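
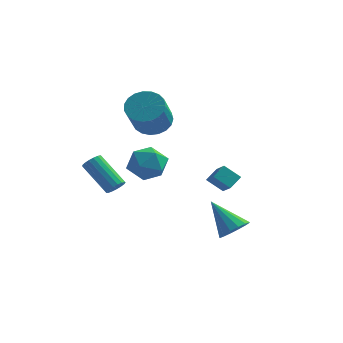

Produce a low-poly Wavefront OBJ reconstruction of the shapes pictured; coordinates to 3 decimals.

v 1.711 1.238 -1.163
v 0.854 1.184 -0.475
v 2.057 1.926 -0.678
v 1.201 1.872 0.01
v 2.299 0.468 -0.49
v 1.443 0.414 0.198
v 2.646 1.156 -0.005
v 1.789 1.102 0.683
v -2.475 2.926 2.526
v -1.949 2.266 1.883
v -1.88 0.775 3.472
v -2.405 1.434 4.114
v -1.621 2.487 2.077
v -1.551 0.996 3.665
v -1.44 2.784 2.348
v -1.37 1.293 3.936
v -1.438 3.106 2.649
v -1.368 1.614 4.238
v -1.615 3.396 2.93
v -1.545 1.904 4.518
v -1.941 3.605 3.14
v -1.871 2.113 4.728
v -2.359 3.696 3.244
v -2.29 2.205 4.833
v -2.798 3.655 3.224
v -2.728 2.163 4.813
v -3.18 3.487 3.084
v -3.11 1.995 4.672
v -3.441 3.222 2.847
v -3.371 1.731 4.435
v -3.534 2.906 2.554
v -3.465 1.415 4.142
v -3.445 2.594 2.256
v -3.375 1.102 3.845
v -3.187 2.338 2.005
v -3.118 0.847 3.594
v -2.807 2.185 1.845
v -2.737 0.693 3.433
v -2.369 2.159 1.801
v -2.299 0.668 3.39
v 2.85 -0.719 -2.756
v 3.531 -0.473 -2.222
v 1.47 -0.101 -1.284
v 3.432 -0.093 -2.473
v 3.177 0.118 -2.801
v 2.834 0.106 -3.117
v 2.496 -0.128 -3.336
v 2.252 -0.52 -3.399
v 2.169 -0.965 -3.291
v 2.268 -1.345 -3.039
v 2.522 -1.556 -2.711
v 2.865 -1.544 -2.396
v 3.203 -1.31 -2.177
v 3.447 -0.918 -2.113
v -2.501 -2.787 0.401
v -2.157 -2.896 0.829
v -3.594 -2.263 2.147
v -3.939 -2.153 1.719
v -2.103 -2.641 0.767
v -3.54 -2.008 2.084
v -2.139 -2.42 0.62
v -3.576 -1.787 1.938
v -2.259 -2.282 0.424
v -3.696 -1.649 1.741
v -2.434 -2.261 0.222
v -3.871 -1.627 1.539
v -2.625 -2.359 0.061
v -4.062 -1.726 1.379
v -2.787 -2.556 -0.021
v -4.224 -1.922 1.296
v -2.884 -2.805 -0.007
v -4.321 -2.172 1.31
v -2.893 -3.05 0.101
v -4.331 -2.417 1.418
v -2.813 -3.235 0.277
v -4.25 -2.602 1.595
v -2.661 -3.317 0.482
v -4.098 -2.684 1.8
v -2.473 -3.278 0.669
v -3.91 -2.644 1.986
v -2.291 -3.126 0.794
v -3.728 -2.492 2.111
v -2.981 1.296 0.585
v -2.006 1.782 0.195
v -2.094 -0.342 0.765
v -1.119 0.144 0.375
v -1.537 0.439 1.412
v -2.086 1.451 1.301
v -2.014 -0.011 -0.341
v -2.563 1.001 -0.452
v -1.409 0.973 -0.377
v -1.114 1.252 0.706
v -2.986 0.188 0.254
v -2.691 0.467 1.337
f 2 4 1
f 5 2 1
f 1 4 3
f 3 5 1
f 2 8 4
f 6 2 5
f 6 8 2
f 4 8 3
f 7 5 3
f 3 8 7
f 7 6 5
f 8 6 7
f 10 9 13
f 10 13 11
f 11 13 14
f 11 14 12
f 13 9 15
f 13 15 14
f 14 15 16
f 14 16 12
f 15 9 17
f 15 17 16
f 16 17 18
f 16 18 12
f 17 9 19
f 17 19 18
f 18 19 20
f 18 20 12
f 19 9 21
f 19 21 20
f 20 21 22
f 20 22 12
f 21 9 23
f 21 23 22
f 22 23 24
f 22 24 12
f 23 9 25
f 23 25 24
f 24 25 26
f 24 26 12
f 25 9 27
f 25 27 26
f 26 27 28
f 26 28 12
f 27 9 29
f 27 29 28
f 28 29 30
f 28 30 12
f 29 9 31
f 29 31 30
f 30 31 32
f 30 32 12
f 31 9 33
f 31 33 32
f 32 33 34
f 32 34 12
f 33 9 35
f 33 35 34
f 34 35 36
f 34 36 12
f 35 9 37
f 35 37 36
f 36 37 38
f 36 38 12
f 37 9 39
f 37 39 38
f 38 39 40
f 38 40 12
f 39 9 10
f 39 10 40
f 40 10 11
f 40 11 12
f 42 41 44
f 42 44 43
f 44 41 45
f 44 45 43
f 45 41 46
f 45 46 43
f 46 41 47
f 46 47 43
f 47 41 48
f 47 48 43
f 48 41 49
f 48 49 43
f 49 41 50
f 49 50 43
f 50 41 51
f 50 51 43
f 51 41 52
f 51 52 43
f 52 41 53
f 52 53 43
f 53 41 54
f 53 54 43
f 54 41 42
f 54 42 43
f 56 55 59
f 56 59 57
f 57 59 60
f 57 60 58
f 59 55 61
f 59 61 60
f 60 61 62
f 60 62 58
f 61 55 63
f 61 63 62
f 62 63 64
f 62 64 58
f 63 55 65
f 63 65 64
f 64 65 66
f 64 66 58
f 65 55 67
f 65 67 66
f 66 67 68
f 66 68 58
f 67 55 69
f 67 69 68
f 68 69 70
f 68 70 58
f 69 55 71
f 69 71 70
f 70 71 72
f 70 72 58
f 71 55 73
f 71 73 72
f 72 73 74
f 72 74 58
f 73 55 75
f 73 75 74
f 74 75 76
f 74 76 58
f 75 55 77
f 75 77 76
f 76 77 78
f 76 78 58
f 77 55 79
f 77 79 78
f 78 79 80
f 78 80 58
f 79 55 81
f 79 81 80
f 80 81 82
f 80 82 58
f 81 55 56
f 81 56 82
f 82 56 57
f 82 57 58
f 83 94 88
f 83 88 84
f 83 84 90
f 83 90 93
f 83 93 94
f 84 88 92
f 88 94 87
f 94 93 85
f 93 90 89
f 90 84 91
f 86 92 87
f 86 87 85
f 86 85 89
f 86 89 91
f 86 91 92
f 87 92 88
f 85 87 94
f 89 85 93
f 91 89 90
f 92 91 84



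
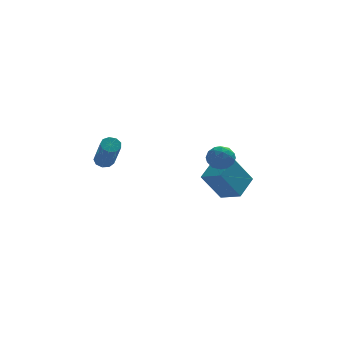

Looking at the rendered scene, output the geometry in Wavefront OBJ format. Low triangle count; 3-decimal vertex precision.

v 1.632 2.234 0.796
v 2.034 2.491 0.09
v 2.846 1.969 1.39
v 3.248 2.226 0.684
v 2.836 2.792 1.169
v 2.085 2.956 0.802
v 2.795 1.504 0.678
v 2.044 1.668 0.311
v 2.752 2.04 0.017
v 2.778 2.835 0.321
v 2.102 1.625 1.159
v 2.128 2.42 1.463
v 1.726 2.386 0.39
v 3.154 2.074 1.09
v 2.911 2.407 1.374
v 3.148 2.557 0.96
v 1.756 2.659 0.809
v 1.993 2.81 0.394
v 2.464 2.987 1.028
v 2.887 1.65 1.086
v 3.124 1.801 0.671
v 1.732 1.903 0.52
v 1.969 2.053 0.106
v 2.416 1.473 0.452
v 2.385 2.271 -0.067
v 3.099 2.115 0.283
v 2.832 1.692 0.279
v 2.391 1.788 0.063
v 2.4 2.739 0.111
v 3.113 2.583 0.461
v 2.871 2.916 0.746
v 2.43 3.012 0.53
v 2.822 2.474 0.069
v 1.767 1.877 1.019
v 2.48 1.721 1.369
v 2.45 1.448 0.95
v 2.009 1.544 0.734
v 1.781 2.345 1.197
v 2.495 2.189 1.547
v 2.489 2.672 1.417
v 2.048 2.768 1.201
v 2.058 1.986 1.411
v 3.599 2.655 -2.385
v 2.457 2.387 -0.655
v 2.668 3.62 -2.85
v 1.526 3.352 -1.12
v 4.474 3.868 -1.62
v 3.332 3.6 0.11
v 3.543 4.833 -2.085
v 2.401 4.565 -0.355
v -3.895 1.018 1.351
v -3.358 1.171 1.396
v -3.108 -0.206 3.055
v -3.645 -0.358 3.009
v -3.577 1.395 1.616
v -3.327 0.019 3.274
v -3.945 1.444 1.712
v -3.695 0.067 3.37
v -4.289 1.293 1.638
v -4.039 -0.084 3.297
v -4.449 1.014 1.431
v -4.199 -0.363 3.089
v -4.35 0.737 1.186
v -4.1 -0.64 2.844
v -4.038 0.591 1.018
v -3.788 -0.785 2.676
v -3.659 0.646 1.006
v -3.409 -0.731 2.664
v -3.39 0.875 1.155
v -3.14 -0.502 2.814
f 1 38 17
f 38 12 41
f 17 41 6
f 38 41 17
f 1 17 13
f 17 6 18
f 13 18 2
f 17 18 13
f 1 13 22
f 13 2 23
f 22 23 8
f 13 23 22
f 1 22 34
f 22 8 37
f 34 37 11
f 22 37 34
f 1 34 38
f 34 11 42
f 38 42 12
f 34 42 38
f 2 18 29
f 18 6 32
f 29 32 10
f 18 32 29
f 6 41 19
f 41 12 40
f 19 40 5
f 41 40 19
f 12 42 39
f 42 11 35
f 39 35 3
f 42 35 39
f 11 37 36
f 37 8 24
f 36 24 7
f 37 24 36
f 8 23 28
f 23 2 25
f 28 25 9
f 23 25 28
f 4 30 16
f 30 10 31
f 16 31 5
f 30 31 16
f 4 16 14
f 16 5 15
f 14 15 3
f 16 15 14
f 4 14 21
f 14 3 20
f 21 20 7
f 14 20 21
f 4 21 26
f 21 7 27
f 26 27 9
f 21 27 26
f 4 26 30
f 26 9 33
f 30 33 10
f 26 33 30
f 5 31 19
f 31 10 32
f 19 32 6
f 31 32 19
f 3 15 39
f 15 5 40
f 39 40 12
f 15 40 39
f 7 20 36
f 20 3 35
f 36 35 11
f 20 35 36
f 9 27 28
f 27 7 24
f 28 24 8
f 27 24 28
f 10 33 29
f 33 9 25
f 29 25 2
f 33 25 29
f 44 46 43
f 47 44 43
f 43 46 45
f 45 47 43
f 44 50 46
f 48 44 47
f 48 50 44
f 46 50 45
f 49 47 45
f 45 50 49
f 49 48 47
f 50 48 49
f 52 51 55
f 52 55 53
f 53 55 56
f 53 56 54
f 55 51 57
f 55 57 56
f 56 57 58
f 56 58 54
f 57 51 59
f 57 59 58
f 58 59 60
f 58 60 54
f 59 51 61
f 59 61 60
f 60 61 62
f 60 62 54
f 61 51 63
f 61 63 62
f 62 63 64
f 62 64 54
f 63 51 65
f 63 65 64
f 64 65 66
f 64 66 54
f 65 51 67
f 65 67 66
f 66 67 68
f 66 68 54
f 67 51 69
f 67 69 68
f 68 69 70
f 68 70 54
f 69 51 52
f 69 52 70
f 70 52 53
f 70 53 54



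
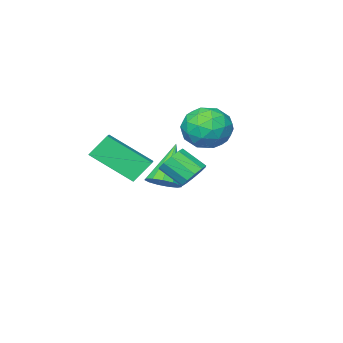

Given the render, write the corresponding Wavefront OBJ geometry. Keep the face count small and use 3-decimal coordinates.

v 1.331 -0.049 1.812
v 2.346 -1.426 3.013
v 1.929 0.634 2.09
v 2.944 -0.743 3.291
v 2.016 -0.297 0.949
v 3.031 -1.674 2.15
v 2.614 0.386 1.227
v 3.629 -0.991 2.428
v -0.67 -1.985 -0.495
v -0.057 -1.873 -0.06
v -1.77 -2.535 1.195
v -0.266 -1.499 -0.074
v -0.603 -1.279 -0.222
v -0.961 -1.284 -0.456
v -1.227 -1.512 -0.703
v -1.316 -1.889 -0.884
v -1.2 -2.298 -0.941
v -0.916 -2.607 -0.857
v -0.554 -2.719 -0.658
v -0.228 -2.598 -0.407
v -0.043 -2.282 -0.184
v -2.22 0.328 3.002
v -1.131 0.412 2.965
v -2.109 -1.352 2.455
v -1.02 -1.268 2.418
v -1.536 -1.259 3.382
v -1.605 -0.221 3.72
v -1.635 -0.719 1.7
v -1.704 0.319 2.038
v -0.769 -0.235 2.16
v -0.708 -0.569 3.2
v -2.532 -0.371 2.22
v -2.471 -0.705 3.26
v -1.685 0.517 3.031
v -1.555 -1.457 2.389
v -1.858 -1.452 2.955
v -1.218 -1.403 2.934
v -1.964 0.145 3.475
v -1.323 0.194 3.453
v -1.562 -0.788 3.699
v -1.917 -1.134 1.967
v -1.276 -1.085 1.945
v -2.022 0.463 2.486
v -1.382 0.512 2.465
v -1.678 -0.152 1.721
v -0.832 0.186 2.536
v -0.767 -0.801 2.215
v -1.129 -0.478 1.793
v -1.169 0.132 1.992
v -0.796 -0.01 3.147
v -0.731 -0.997 2.826
v -1.035 -0.992 3.393
v -1.075 -0.382 3.591
v -0.584 -0.39 2.675
v -2.509 0.057 2.594
v -2.444 -0.93 2.273
v -2.165 -0.558 1.829
v -2.205 0.052 2.027
v -2.473 -0.139 3.205
v -2.408 -1.126 2.884
v -2.071 -1.072 3.428
v -2.111 -0.462 3.627
v -2.656 -0.55 2.745
v 1.695 2.775 2.051
v 2.28 2.828 1.771
v 2.689 1.998 2.47
v 2.105 1.945 2.749
v 2.267 3.083 2.081
v 2.677 2.252 2.78
v 2.036 3.22 2.38
v 2.446 2.39 3.078
v 1.675 3.188 2.553
v 2.084 2.357 3.251
v 1.322 2.997 2.534
v 1.731 2.167 3.233
v 1.111 2.722 2.33
v 1.52 1.892 3.029
v 1.123 2.468 2.02
v 1.533 1.637 2.719
v 1.354 2.33 1.722
v 1.764 1.5 2.42
v 1.716 2.363 1.549
v 2.125 1.532 2.247
v 2.069 2.553 1.567
v 2.478 1.723 2.266
f 2 4 1
f 5 2 1
f 1 4 3
f 3 5 1
f 2 8 4
f 6 2 5
f 6 8 2
f 4 8 3
f 7 5 3
f 3 8 7
f 7 6 5
f 8 6 7
f 10 9 12
f 10 12 11
f 12 9 13
f 12 13 11
f 13 9 14
f 13 14 11
f 14 9 15
f 14 15 11
f 15 9 16
f 15 16 11
f 16 9 17
f 16 17 11
f 17 9 18
f 17 18 11
f 18 9 19
f 18 19 11
f 19 9 20
f 19 20 11
f 20 9 21
f 20 21 11
f 21 9 10
f 21 10 11
f 22 59 38
f 59 33 62
f 38 62 27
f 59 62 38
f 22 38 34
f 38 27 39
f 34 39 23
f 38 39 34
f 22 34 43
f 34 23 44
f 43 44 29
f 34 44 43
f 22 43 55
f 43 29 58
f 55 58 32
f 43 58 55
f 22 55 59
f 55 32 63
f 59 63 33
f 55 63 59
f 23 39 50
f 39 27 53
f 50 53 31
f 39 53 50
f 27 62 40
f 62 33 61
f 40 61 26
f 62 61 40
f 33 63 60
f 63 32 56
f 60 56 24
f 63 56 60
f 32 58 57
f 58 29 45
f 57 45 28
f 58 45 57
f 29 44 49
f 44 23 46
f 49 46 30
f 44 46 49
f 25 51 37
f 51 31 52
f 37 52 26
f 51 52 37
f 25 37 35
f 37 26 36
f 35 36 24
f 37 36 35
f 25 35 42
f 35 24 41
f 42 41 28
f 35 41 42
f 25 42 47
f 42 28 48
f 47 48 30
f 42 48 47
f 25 47 51
f 47 30 54
f 51 54 31
f 47 54 51
f 26 52 40
f 52 31 53
f 40 53 27
f 52 53 40
f 24 36 60
f 36 26 61
f 60 61 33
f 36 61 60
f 28 41 57
f 41 24 56
f 57 56 32
f 41 56 57
f 30 48 49
f 48 28 45
f 49 45 29
f 48 45 49
f 31 54 50
f 54 30 46
f 50 46 23
f 54 46 50
f 65 64 68
f 65 68 66
f 66 68 69
f 66 69 67
f 68 64 70
f 68 70 69
f 69 70 71
f 69 71 67
f 70 64 72
f 70 72 71
f 71 72 73
f 71 73 67
f 72 64 74
f 72 74 73
f 73 74 75
f 73 75 67
f 74 64 76
f 74 76 75
f 75 76 77
f 75 77 67
f 76 64 78
f 76 78 77
f 77 78 79
f 77 79 67
f 78 64 80
f 78 80 79
f 79 80 81
f 79 81 67
f 80 64 82
f 80 82 81
f 81 82 83
f 81 83 67
f 82 64 84
f 82 84 83
f 83 84 85
f 83 85 67
f 84 64 65
f 84 65 85
f 85 65 66
f 85 66 67



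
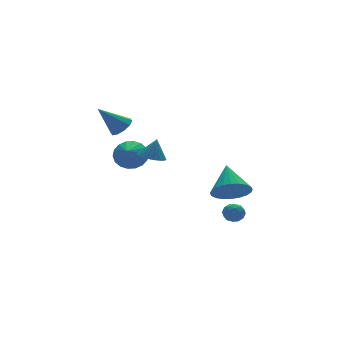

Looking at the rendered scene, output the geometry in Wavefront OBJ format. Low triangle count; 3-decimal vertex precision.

v 1.64 -4.563 -0.427
v 2.022 -3.986 -1.27
v 2.2 -3.157 0.787
v 1.621 -3.846 -1.248
v 1.223 -3.814 -1.101
v 0.889 -3.897 -0.851
v 0.669 -4.081 -0.537
v 0.597 -4.338 -0.206
v 0.683 -4.629 0.091
v 0.916 -4.911 0.309
v 1.259 -5.139 0.416
v 1.659 -5.28 0.394
v 2.057 -5.311 0.247
v 2.392 -5.229 -0.003
v 2.611 -5.045 -0.317
v 2.684 -4.788 -0.648
v 2.597 -4.496 -0.945
v 2.364 -4.215 -1.164
v -0.2 2.712 -0.112
v 0.184 3.054 0.711
v -1.08 1.528 0.792
v -0.176 3.289 0.668
v -0.54 3.409 0.47
v -0.837 3.392 0.158
v -1.008 3.239 -0.208
v -1.019 2.983 -0.555
v -0.867 2.672 -0.814
v -0.584 2.37 -0.934
v -0.224 2.135 -0.891
v 0.141 2.015 -0.694
v 0.438 2.032 -0.381
v 0.609 2.184 -0.015
v 0.619 2.441 0.332
v 0.468 2.752 0.591
v -1.436 -1.778 1.662
v -0.689 -1.668 1.43
v -1.084 -1.742 2.818
v -0.789 -1.377 1.452
v -0.988 -1.147 1.505
v -1.254 -1.013 1.582
v -1.549 -0.996 1.671
v -1.826 -1.098 1.759
v -2.044 -1.304 1.832
v -2.17 -1.581 1.879
v -2.184 -1.889 1.893
v -2.084 -2.18 1.871
v -1.885 -2.409 1.818
v -1.618 -2.543 1.741
v -1.324 -2.56 1.652
v -1.046 -2.458 1.564
v -0.828 -2.253 1.491
v -0.703 -1.975 1.444
v 2.503 -2.873 -3.278
v 3.122 -2.933 -3.124
v 2.238 -3.387 -2.416
v 2.857 -3.447 -2.262
v 2.577 -2.871 -2.243
v 2.741 -2.553 -2.776
v 2.619 -3.767 -2.764
v 2.783 -3.449 -3.297
v 3.194 -3.486 -2.806
v 3.168 -2.932 -2.484
v 2.192 -3.388 -3.056
v 2.166 -2.834 -2.734
v 2.836 -2.858 -3.277
v 2.524 -3.462 -2.263
v 2.36 -3.123 -2.252
v 2.724 -3.159 -2.162
v 2.611 -2.635 -3.072
v 2.975 -2.67 -2.981
v 2.655 -2.633 -2.464
v 2.385 -3.65 -2.559
v 2.749 -3.685 -2.468
v 2.636 -3.161 -3.378
v 3 -3.197 -3.288
v 2.705 -3.687 -3.076
v 3.242 -3.218 -2.999
v 3.087 -3.52 -2.493
v 2.947 -3.708 -2.788
v 3.043 -3.522 -3.101
v 3.227 -2.893 -2.81
v 3.071 -3.195 -2.303
v 2.906 -2.856 -2.292
v 3.002 -2.669 -2.605
v 3.269 -3.217 -2.623
v 2.289 -3.125 -3.237
v 2.133 -3.427 -2.73
v 2.358 -3.651 -2.935
v 2.454 -3.464 -3.248
v 2.273 -2.8 -3.047
v 2.118 -3.102 -2.541
v 2.317 -2.798 -2.439
v 2.413 -2.612 -2.752
v 2.091 -3.103 -2.917
v -1.116 2.002 2.403
v -0.532 2.09 2.866
v -2.284 2.438 3.797
v -0.619 2.499 2.665
v -0.895 2.718 2.364
v -1.256 2.663 2.079
v -1.563 2.356 1.917
v -1.7 1.914 1.941
v -1.613 1.505 2.142
v -1.336 1.286 2.443
v -0.975 1.341 2.728
v -0.668 1.648 2.89
f 2 1 4
f 2 4 3
f 4 1 5
f 4 5 3
f 5 1 6
f 5 6 3
f 6 1 7
f 6 7 3
f 7 1 8
f 7 8 3
f 8 1 9
f 8 9 3
f 9 1 10
f 9 10 3
f 10 1 11
f 10 11 3
f 11 1 12
f 11 12 3
f 12 1 13
f 12 13 3
f 13 1 14
f 13 14 3
f 14 1 15
f 14 15 3
f 15 1 16
f 15 16 3
f 16 1 17
f 16 17 3
f 17 1 18
f 17 18 3
f 18 1 2
f 18 2 3
f 20 19 22
f 20 22 21
f 22 19 23
f 22 23 21
f 23 19 24
f 23 24 21
f 24 19 25
f 24 25 21
f 25 19 26
f 25 26 21
f 26 19 27
f 26 27 21
f 27 19 28
f 27 28 21
f 28 19 29
f 28 29 21
f 29 19 30
f 29 30 21
f 30 19 31
f 30 31 21
f 31 19 32
f 31 32 21
f 32 19 33
f 32 33 21
f 33 19 34
f 33 34 21
f 34 19 20
f 34 20 21
f 36 35 38
f 36 38 37
f 38 35 39
f 38 39 37
f 39 35 40
f 39 40 37
f 40 35 41
f 40 41 37
f 41 35 42
f 41 42 37
f 42 35 43
f 42 43 37
f 43 35 44
f 43 44 37
f 44 35 45
f 44 45 37
f 45 35 46
f 45 46 37
f 46 35 47
f 46 47 37
f 47 35 48
f 47 48 37
f 48 35 49
f 48 49 37
f 49 35 50
f 49 50 37
f 50 35 51
f 50 51 37
f 51 35 52
f 51 52 37
f 52 35 36
f 52 36 37
f 53 90 69
f 90 64 93
f 69 93 58
f 90 93 69
f 53 69 65
f 69 58 70
f 65 70 54
f 69 70 65
f 53 65 74
f 65 54 75
f 74 75 60
f 65 75 74
f 53 74 86
f 74 60 89
f 86 89 63
f 74 89 86
f 53 86 90
f 86 63 94
f 90 94 64
f 86 94 90
f 54 70 81
f 70 58 84
f 81 84 62
f 70 84 81
f 58 93 71
f 93 64 92
f 71 92 57
f 93 92 71
f 64 94 91
f 94 63 87
f 91 87 55
f 94 87 91
f 63 89 88
f 89 60 76
f 88 76 59
f 89 76 88
f 60 75 80
f 75 54 77
f 80 77 61
f 75 77 80
f 56 82 68
f 82 62 83
f 68 83 57
f 82 83 68
f 56 68 66
f 68 57 67
f 66 67 55
f 68 67 66
f 56 66 73
f 66 55 72
f 73 72 59
f 66 72 73
f 56 73 78
f 73 59 79
f 78 79 61
f 73 79 78
f 56 78 82
f 78 61 85
f 82 85 62
f 78 85 82
f 57 83 71
f 83 62 84
f 71 84 58
f 83 84 71
f 55 67 91
f 67 57 92
f 91 92 64
f 67 92 91
f 59 72 88
f 72 55 87
f 88 87 63
f 72 87 88
f 61 79 80
f 79 59 76
f 80 76 60
f 79 76 80
f 62 85 81
f 85 61 77
f 81 77 54
f 85 77 81
f 96 95 98
f 96 98 97
f 98 95 99
f 98 99 97
f 99 95 100
f 99 100 97
f 100 95 101
f 100 101 97
f 101 95 102
f 101 102 97
f 102 95 103
f 102 103 97
f 103 95 104
f 103 104 97
f 104 95 105
f 104 105 97
f 105 95 106
f 105 106 97
f 106 95 96
f 106 96 97



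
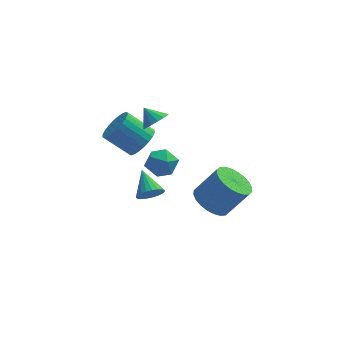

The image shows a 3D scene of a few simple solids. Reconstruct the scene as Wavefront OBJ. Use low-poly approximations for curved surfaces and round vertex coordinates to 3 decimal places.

v 2.667 -1.98 -0.506
v 3.454 -1.499 -1.105
v 4.6 -1.439 0.447
v 3.813 -1.92 1.046
v 3.239 -1.157 -0.96
v 4.384 -1.097 0.593
v 2.937 -0.941 -0.745
v 4.082 -0.881 0.807
v 2.594 -0.883 -0.494
v 3.739 -0.823 1.058
v 2.262 -0.992 -0.245
v 3.407 -0.931 1.307
v 1.991 -1.251 -0.036
v 3.136 -1.191 1.517
v 1.824 -1.621 0.102
v 2.969 -1.561 1.655
v 1.785 -2.047 0.147
v 2.93 -1.986 1.7
v 1.88 -2.461 0.093
v 3.026 -2.401 1.645
v 2.096 -2.803 -0.053
v 3.241 -2.743 1.5
v 2.398 -3.019 -0.267
v 3.543 -2.959 1.285
v 2.741 -3.077 -0.518
v 3.886 -3.017 1.034
v 3.073 -2.969 -0.767
v 4.218 -2.908 0.785
v 3.344 -2.709 -0.977
v 4.489 -2.649 0.576
v 3.511 -2.339 -1.115
v 4.656 -2.279 0.438
v 3.55 -1.914 -1.16
v 4.695 -1.853 0.393
v 0.044 1.78 2.745
v 0.642 1.774 3.262
v -0.564 2.3 3.455
v 0.689 2.119 3.049
v 0.564 2.374 2.755
v 0.3 2.47 2.458
v -0.033 2.38 2.238
v -0.346 2.13 2.154
v -0.553 1.785 2.229
v -0.601 1.44 2.442
v -0.476 1.185 2.736
v -0.211 1.09 3.033
v 0.122 1.179 3.253
v 0.434 1.429 3.337
v 0.054 3.556 -2.08
v 0.934 3.113 -2.167
v -0.254 2.687 -0.773
v 0.626 2.244 -0.86
v 0.575 3.199 -0.611
v 0.766 3.736 -1.418
v -0.086 2.064 -1.522
v 0.105 2.601 -2.329
v 0.847 2.191 -1.822
v 1.256 2.893 -1.259
v -0.576 2.907 -1.681
v -0.167 3.609 -1.118
v -0.661 2.924 0.216
v -0.117 2.539 0.975
v -1.494 2.892 2.142
v -2.039 3.276 1.384
v -0.009 2.918 0.988
v -1.387 3.271 2.155
v -0.001 3.298 0.883
v -1.378 3.65 2.05
v -0.093 3.62 0.676
v -1.471 3.973 1.844
v -0.272 3.837 0.4
v -1.649 4.19 1.567
v -0.51 3.915 0.096
v -1.887 4.268 1.263
v -0.771 3.842 -0.19
v -2.148 4.194 0.977
v -1.015 3.629 -0.414
v -2.393 3.981 0.753
v -1.206 3.308 -0.542
v -2.583 3.661 0.625
v -1.313 2.929 -0.555
v -2.691 3.282 0.612
v -1.322 2.55 -0.45
v -2.699 2.902 0.717
v -1.229 2.227 -0.244
v -2.607 2.58 0.924
v -1.051 2.01 0.033
v -2.428 2.363 1.2
v -0.813 1.932 0.337
v -2.19 2.285 1.504
v -0.552 2.006 0.623
v -1.929 2.358 1.79
v -0.307 2.219 0.847
v -1.685 2.571 2.014
v -0.367 -3.758 1.698
v 0.206 -3.403 1.419
v -0.753 -2.502 2.502
v -0.011 -3.341 1.217
v -0.29 -3.351 1.098
v -0.583 -3.431 1.083
v -0.838 -3.567 1.174
v -1.012 -3.737 1.356
v -1.074 -3.91 1.597
v -1.014 -4.057 1.856
v -0.842 -4.153 2.088
v -0.588 -4.18 2.252
v -0.296 -4.134 2.32
v -0.016 -4.023 2.281
v 0.203 -3.866 2.141
v 0.324 -3.691 1.925
v 0.325 -3.527 1.67
f 2 1 5
f 2 5 3
f 3 5 6
f 3 6 4
f 5 1 7
f 5 7 6
f 6 7 8
f 6 8 4
f 7 1 9
f 7 9 8
f 8 9 10
f 8 10 4
f 9 1 11
f 9 11 10
f 10 11 12
f 10 12 4
f 11 1 13
f 11 13 12
f 12 13 14
f 12 14 4
f 13 1 15
f 13 15 14
f 14 15 16
f 14 16 4
f 15 1 17
f 15 17 16
f 16 17 18
f 16 18 4
f 17 1 19
f 17 19 18
f 18 19 20
f 18 20 4
f 19 1 21
f 19 21 20
f 20 21 22
f 20 22 4
f 21 1 23
f 21 23 22
f 22 23 24
f 22 24 4
f 23 1 25
f 23 25 24
f 24 25 26
f 24 26 4
f 25 1 27
f 25 27 26
f 26 27 28
f 26 28 4
f 27 1 29
f 27 29 28
f 28 29 30
f 28 30 4
f 29 1 31
f 29 31 30
f 30 31 32
f 30 32 4
f 31 1 33
f 31 33 32
f 32 33 34
f 32 34 4
f 33 1 2
f 33 2 34
f 34 2 3
f 34 3 4
f 36 35 38
f 36 38 37
f 38 35 39
f 38 39 37
f 39 35 40
f 39 40 37
f 40 35 41
f 40 41 37
f 41 35 42
f 41 42 37
f 42 35 43
f 42 43 37
f 43 35 44
f 43 44 37
f 44 35 45
f 44 45 37
f 45 35 46
f 45 46 37
f 46 35 47
f 46 47 37
f 47 35 48
f 47 48 37
f 48 35 36
f 48 36 37
f 49 60 54
f 49 54 50
f 49 50 56
f 49 56 59
f 49 59 60
f 50 54 58
f 54 60 53
f 60 59 51
f 59 56 55
f 56 50 57
f 52 58 53
f 52 53 51
f 52 51 55
f 52 55 57
f 52 57 58
f 53 58 54
f 51 53 60
f 55 51 59
f 57 55 56
f 58 57 50
f 62 61 65
f 62 65 63
f 63 65 66
f 63 66 64
f 65 61 67
f 65 67 66
f 66 67 68
f 66 68 64
f 67 61 69
f 67 69 68
f 68 69 70
f 68 70 64
f 69 61 71
f 69 71 70
f 70 71 72
f 70 72 64
f 71 61 73
f 71 73 72
f 72 73 74
f 72 74 64
f 73 61 75
f 73 75 74
f 74 75 76
f 74 76 64
f 75 61 77
f 75 77 76
f 76 77 78
f 76 78 64
f 77 61 79
f 77 79 78
f 78 79 80
f 78 80 64
f 79 61 81
f 79 81 80
f 80 81 82
f 80 82 64
f 81 61 83
f 81 83 82
f 82 83 84
f 82 84 64
f 83 61 85
f 83 85 84
f 84 85 86
f 84 86 64
f 85 61 87
f 85 87 86
f 86 87 88
f 86 88 64
f 87 61 89
f 87 89 88
f 88 89 90
f 88 90 64
f 89 61 91
f 89 91 90
f 90 91 92
f 90 92 64
f 91 61 93
f 91 93 92
f 92 93 94
f 92 94 64
f 93 61 62
f 93 62 94
f 94 62 63
f 94 63 64
f 96 95 98
f 96 98 97
f 98 95 99
f 98 99 97
f 99 95 100
f 99 100 97
f 100 95 101
f 100 101 97
f 101 95 102
f 101 102 97
f 102 95 103
f 102 103 97
f 103 95 104
f 103 104 97
f 104 95 105
f 104 105 97
f 105 95 106
f 105 106 97
f 106 95 107
f 106 107 97
f 107 95 108
f 107 108 97
f 108 95 109
f 108 109 97
f 109 95 110
f 109 110 97
f 110 95 111
f 110 111 97
f 111 95 96
f 111 96 97



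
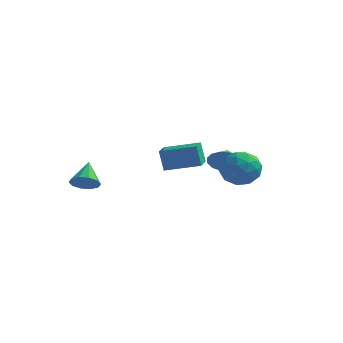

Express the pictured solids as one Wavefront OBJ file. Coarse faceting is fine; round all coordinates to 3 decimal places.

v 2.593 1.225 0.032
v 2.991 0.889 0.863
v 2.327 2.135 0.528
v 3.368 1.129 0.624
v 3.538 1.395 0.227
v 3.455 1.615 -0.223
v 3.141 1.731 -0.604
v 2.68 1.711 -0.814
v 2.195 1.56 -0.798
v 1.818 1.32 -0.559
v 1.648 1.054 -0.162
v 1.731 0.834 0.287
v 2.045 0.719 0.668
v 2.506 0.739 0.879
v -0.974 1.172 -1.156
v -1.318 1.275 0.166
v -1.436 2.696 -1.394
v -1.78 2.799 -0.072
v 0.94 1.821 -0.708
v 0.596 1.924 0.614
v 0.478 3.345 -0.946
v 0.134 3.448 0.376
v 2.92 0.953 0.375
v 3.594 1.377 -0.535
v 4.126 -0.577 0.555
v 4.8 -0.153 -0.355
v 4.777 0.431 0.703
v 4.031 1.377 0.592
v 3.689 -0.577 -0.572
v 2.943 0.369 -0.683
v 4.069 0.432 -1.12
v 4.741 1.055 -0.332
v 2.979 -0.255 0.352
v 3.651 0.368 1.14
v 3.151 1.299 -0.096
v 4.569 -0.499 0.116
v 4.555 -0.156 0.738
v 4.951 0.093 0.203
v 3.408 1.299 0.567
v 3.804 1.548 0.032
v 4.5 0.992 0.76
v 3.916 -0.748 -0.012
v 4.312 -0.499 -0.547
v 2.769 0.707 -0.183
v 3.165 0.956 -0.718
v 3.22 -0.192 -0.74
v 3.826 0.993 -0.975
v 4.535 0.094 -0.869
v 3.882 -0.155 -0.997
v 3.444 0.4 -1.062
v 4.222 1.359 -0.511
v 4.931 0.46 -0.406
v 4.917 0.803 0.217
v 4.479 1.359 0.151
v 4.501 0.804 -0.855
v 2.789 0.34 0.426
v 3.498 -0.559 0.531
v 3.241 -0.559 -0.131
v 2.803 -0.003 -0.197
v 3.185 0.706 0.889
v 3.894 -0.193 0.995
v 4.276 0.4 1.082
v 3.838 0.955 1.017
v 3.219 -0.004 0.875
v -3.06 -3.816 -0.777
v -2.279 -3.51 -0.828
v -3.44 -2.664 0.297
v -2.569 -3.271 -1.187
v -3.046 -3.24 -1.389
v -3.529 -3.429 -1.357
v -3.832 -3.766 -1.104
v -3.841 -4.121 -0.726
v -3.551 -4.36 -0.368
v -3.074 -4.391 -0.165
v -2.591 -4.202 -0.197
v -2.288 -3.866 -0.45
f 2 1 4
f 2 4 3
f 4 1 5
f 4 5 3
f 5 1 6
f 5 6 3
f 6 1 7
f 6 7 3
f 7 1 8
f 7 8 3
f 8 1 9
f 8 9 3
f 9 1 10
f 9 10 3
f 10 1 11
f 10 11 3
f 11 1 12
f 11 12 3
f 12 1 13
f 12 13 3
f 13 1 14
f 13 14 3
f 14 1 2
f 14 2 3
f 16 18 15
f 19 16 15
f 15 18 17
f 17 19 15
f 16 22 18
f 20 16 19
f 20 22 16
f 18 22 17
f 21 19 17
f 17 22 21
f 21 20 19
f 22 20 21
f 23 60 39
f 60 34 63
f 39 63 28
f 60 63 39
f 23 39 35
f 39 28 40
f 35 40 24
f 39 40 35
f 23 35 44
f 35 24 45
f 44 45 30
f 35 45 44
f 23 44 56
f 44 30 59
f 56 59 33
f 44 59 56
f 23 56 60
f 56 33 64
f 60 64 34
f 56 64 60
f 24 40 51
f 40 28 54
f 51 54 32
f 40 54 51
f 28 63 41
f 63 34 62
f 41 62 27
f 63 62 41
f 34 64 61
f 64 33 57
f 61 57 25
f 64 57 61
f 33 59 58
f 59 30 46
f 58 46 29
f 59 46 58
f 30 45 50
f 45 24 47
f 50 47 31
f 45 47 50
f 26 52 38
f 52 32 53
f 38 53 27
f 52 53 38
f 26 38 36
f 38 27 37
f 36 37 25
f 38 37 36
f 26 36 43
f 36 25 42
f 43 42 29
f 36 42 43
f 26 43 48
f 43 29 49
f 48 49 31
f 43 49 48
f 26 48 52
f 48 31 55
f 52 55 32
f 48 55 52
f 27 53 41
f 53 32 54
f 41 54 28
f 53 54 41
f 25 37 61
f 37 27 62
f 61 62 34
f 37 62 61
f 29 42 58
f 42 25 57
f 58 57 33
f 42 57 58
f 31 49 50
f 49 29 46
f 50 46 30
f 49 46 50
f 32 55 51
f 55 31 47
f 51 47 24
f 55 47 51
f 66 65 68
f 66 68 67
f 68 65 69
f 68 69 67
f 69 65 70
f 69 70 67
f 70 65 71
f 70 71 67
f 71 65 72
f 71 72 67
f 72 65 73
f 72 73 67
f 73 65 74
f 73 74 67
f 74 65 75
f 74 75 67
f 75 65 76
f 75 76 67
f 76 65 66
f 76 66 67



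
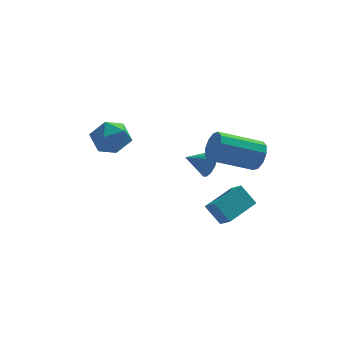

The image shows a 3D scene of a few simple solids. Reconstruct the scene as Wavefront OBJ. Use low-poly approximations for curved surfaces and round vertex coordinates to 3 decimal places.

v -1.266 2.334 -0.506
v -0.356 2.035 -0.262
v -1.504 0.965 -1.298
v -0.594 0.666 -1.054
v -1.292 0.742 -0.358
v -1.145 1.588 0.131
v -0.715 1.412 -1.691
v -0.568 2.258 -1.202
v -0.016 1.465 -0.995
v -0.372 1.051 -0.171
v -1.488 1.949 -1.389
v -1.844 1.535 -0.565
v 3.407 -1.479 -4.638
v 2.8 -1.106 -3.748
v 4.665 -0.394 -4.235
v 4.059 -0.021 -3.345
v 3.741 -2.039 -4.175
v 3.135 -1.666 -3.285
v 5 -0.954 -3.772
v 4.393 -0.581 -2.882
v 4.889 -1.924 -0.361
v 5.136 -1.627 0.294
v 3.237 -1.819 1.095
v 2.991 -2.116 0.441
v 4.985 -1.274 0.022
v 3.086 -1.466 0.823
v 4.798 -1.17 -0.396
v 2.899 -1.362 0.405
v 4.646 -1.354 -0.801
v 2.747 -1.546 0.001
v 4.587 -1.755 -1.037
v 2.688 -1.947 -0.236
v 4.643 -2.221 -1.015
v 2.744 -2.413 -0.214
v 4.794 -2.574 -0.743
v 2.895 -2.766 0.058
v 4.981 -2.678 -0.325
v 3.082 -2.87 0.476
v 5.133 -2.494 0.079
v 3.234 -2.686 0.881
v 5.192 -2.093 0.316
v 3.293 -2.285 1.117
v 3.03 -0.696 -1.411
v 3.306 -0.452 -0.792
v 2.01 -0.764 -0.929
v 3.198 -0.147 -0.977
v 3.045 0.012 -1.277
v 2.888 -0.019 -1.614
v 2.769 -0.232 -1.896
v 2.72 -0.569 -2.048
v 2.754 -0.939 -2.03
v 2.862 -1.245 -1.845
v 3.014 -1.403 -1.545
v 3.171 -1.372 -1.208
v 3.291 -1.159 -0.926
v 3.34 -0.823 -0.774
f 1 12 6
f 1 6 2
f 1 2 8
f 1 8 11
f 1 11 12
f 2 6 10
f 6 12 5
f 12 11 3
f 11 8 7
f 8 2 9
f 4 10 5
f 4 5 3
f 4 3 7
f 4 7 9
f 4 9 10
f 5 10 6
f 3 5 12
f 7 3 11
f 9 7 8
f 10 9 2
f 14 16 13
f 17 14 13
f 13 16 15
f 15 17 13
f 14 20 16
f 18 14 17
f 18 20 14
f 16 20 15
f 19 17 15
f 15 20 19
f 19 18 17
f 20 18 19
f 22 21 25
f 22 25 23
f 23 25 26
f 23 26 24
f 25 21 27
f 25 27 26
f 26 27 28
f 26 28 24
f 27 21 29
f 27 29 28
f 28 29 30
f 28 30 24
f 29 21 31
f 29 31 30
f 30 31 32
f 30 32 24
f 31 21 33
f 31 33 32
f 32 33 34
f 32 34 24
f 33 21 35
f 33 35 34
f 34 35 36
f 34 36 24
f 35 21 37
f 35 37 36
f 36 37 38
f 36 38 24
f 37 21 39
f 37 39 38
f 38 39 40
f 38 40 24
f 39 21 41
f 39 41 40
f 40 41 42
f 40 42 24
f 41 21 22
f 41 22 42
f 42 22 23
f 42 23 24
f 44 43 46
f 44 46 45
f 46 43 47
f 46 47 45
f 47 43 48
f 47 48 45
f 48 43 49
f 48 49 45
f 49 43 50
f 49 50 45
f 50 43 51
f 50 51 45
f 51 43 52
f 51 52 45
f 52 43 53
f 52 53 45
f 53 43 54
f 53 54 45
f 54 43 55
f 54 55 45
f 55 43 56
f 55 56 45
f 56 43 44
f 56 44 45



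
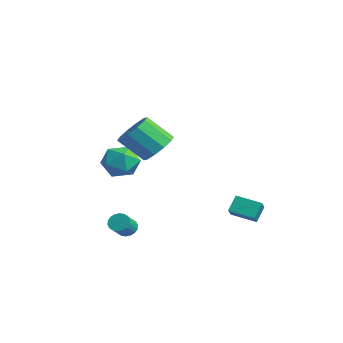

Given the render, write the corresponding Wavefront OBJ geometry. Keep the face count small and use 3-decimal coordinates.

v -0.614 -1.133 -0.754
v 0.1 -1.818 -0.219
v -1.92 -1.562 0.439
v -1.206 -2.247 0.974
v -1.052 -1.133 1.012
v -0.245 -0.868 0.275
v -1.575 -2.512 -0.055
v -0.768 -2.247 -0.792
v -0.494 -2.67 0.213
v -0.171 -1.818 0.873
v -1.649 -1.562 -0.653
v -1.326 -0.71 0.007
v 3.554 -1.671 2.389
v 4.374 -2.275 2.333
v 3.667 -3.352 3.575
v 2.846 -2.749 3.631
v 4.483 -1.838 2.774
v 3.776 -2.915 4.016
v 4.237 -1.337 3.068
v 3.53 -2.414 4.31
v 3.73 -0.964 3.102
v 3.023 -2.041 4.345
v 3.156 -0.862 2.864
v 2.449 -1.939 4.107
v 2.733 -1.068 2.445
v 2.026 -2.145 3.687
v 2.624 -1.505 2.004
v 1.917 -2.582 3.246
v 2.87 -2.006 1.71
v 2.163 -3.083 2.952
v 3.377 -2.379 1.675
v 2.67 -3.456 2.918
v 3.951 -2.481 1.913
v 3.244 -3.558 3.156
v 2.837 2.638 -3.005
v 3.764 1.999 -2.298
v 2.58 3.196 -2.166
v 3.508 2.558 -1.459
v 3.772 3.602 -3.361
v 4.7 2.964 -2.654
v 3.516 4.161 -2.522
v 4.443 3.522 -1.815
v 1.375 -2.399 -3.551
v 1.892 -2.197 -3.751
v 2.422 -2.879 -3.069
v 1.905 -3.081 -2.869
v 1.841 -2.036 -3.55
v 2.37 -2.718 -2.868
v 1.697 -1.947 -3.349
v 2.227 -2.629 -2.667
v 1.489 -1.948 -3.188
v 2.019 -2.63 -2.507
v 1.259 -2.038 -3.099
v 1.789 -2.72 -2.418
v 1.052 -2.199 -3.099
v 1.582 -2.881 -2.418
v 0.909 -2.4 -3.189
v 1.439 -3.082 -2.508
v 0.858 -2.601 -3.351
v 1.388 -3.283 -2.669
v 0.91 -2.762 -3.552
v 1.439 -3.444 -2.87
v 1.053 -2.851 -3.753
v 1.583 -3.533 -3.071
v 1.261 -2.85 -3.913
v 1.791 -3.532 -3.232
v 1.491 -2.76 -4.002
v 2.021 -3.442 -3.321
v 1.698 -2.599 -4.002
v 2.228 -3.281 -3.321
v 1.841 -2.398 -3.912
v 2.371 -3.08 -3.231
f 1 12 6
f 1 6 2
f 1 2 8
f 1 8 11
f 1 11 12
f 2 6 10
f 6 12 5
f 12 11 3
f 11 8 7
f 8 2 9
f 4 10 5
f 4 5 3
f 4 3 7
f 4 7 9
f 4 9 10
f 5 10 6
f 3 5 12
f 7 3 11
f 9 7 8
f 10 9 2
f 14 13 17
f 14 17 15
f 15 17 18
f 15 18 16
f 17 13 19
f 17 19 18
f 18 19 20
f 18 20 16
f 19 13 21
f 19 21 20
f 20 21 22
f 20 22 16
f 21 13 23
f 21 23 22
f 22 23 24
f 22 24 16
f 23 13 25
f 23 25 24
f 24 25 26
f 24 26 16
f 25 13 27
f 25 27 26
f 26 27 28
f 26 28 16
f 27 13 29
f 27 29 28
f 28 29 30
f 28 30 16
f 29 13 31
f 29 31 30
f 30 31 32
f 30 32 16
f 31 13 33
f 31 33 32
f 32 33 34
f 32 34 16
f 33 13 14
f 33 14 34
f 34 14 15
f 34 15 16
f 36 38 35
f 39 36 35
f 35 38 37
f 37 39 35
f 36 42 38
f 40 36 39
f 40 42 36
f 38 42 37
f 41 39 37
f 37 42 41
f 41 40 39
f 42 40 41
f 44 43 47
f 44 47 45
f 45 47 48
f 45 48 46
f 47 43 49
f 47 49 48
f 48 49 50
f 48 50 46
f 49 43 51
f 49 51 50
f 50 51 52
f 50 52 46
f 51 43 53
f 51 53 52
f 52 53 54
f 52 54 46
f 53 43 55
f 53 55 54
f 54 55 56
f 54 56 46
f 55 43 57
f 55 57 56
f 56 57 58
f 56 58 46
f 57 43 59
f 57 59 58
f 58 59 60
f 58 60 46
f 59 43 61
f 59 61 60
f 60 61 62
f 60 62 46
f 61 43 63
f 61 63 62
f 62 63 64
f 62 64 46
f 63 43 65
f 63 65 64
f 64 65 66
f 64 66 46
f 65 43 67
f 65 67 66
f 66 67 68
f 66 68 46
f 67 43 69
f 67 69 68
f 68 69 70
f 68 70 46
f 69 43 71
f 69 71 70
f 70 71 72
f 70 72 46
f 71 43 44
f 71 44 72
f 72 44 45
f 72 45 46



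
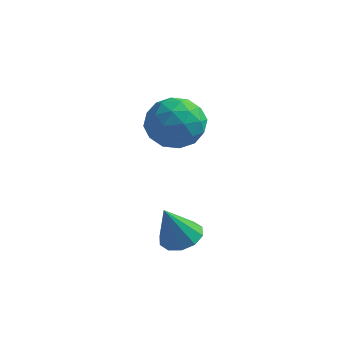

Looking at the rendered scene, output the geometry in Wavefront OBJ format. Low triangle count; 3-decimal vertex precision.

v 3.464 -2.822 -3.434
v 4.188 -2.753 -3.25
v 3.156 -3.398 -2.006
v 3.973 -2.358 -3.137
v 3.564 -2.14 -3.137
v 3.117 -2.183 -3.251
v 2.802 -2.47 -3.435
v 2.74 -2.891 -3.618
v 2.955 -3.286 -3.731
v 3.364 -3.504 -3.73
v 3.812 -3.461 -3.617
v 4.126 -3.174 -3.433
v 1.916 1.698 -0.23
v 2.423 0.915 -0.858
v 0.317 0.865 -0.482
v 0.824 0.082 -1.11
v 1.02 0.129 -0.003
v 2.009 0.644 0.153
v 0.731 1.136 -1.493
v 1.72 1.651 -1.337
v 1.691 0.567 -1.638
v 1.87 -0.055 -0.718
v 0.87 1.835 -0.622
v 1.049 1.213 0.298
v 2.31 1.38 -0.522
v 0.43 0.4 -0.818
v 0.546 0.428 -0.168
v 0.844 -0.032 -0.537
v 2.066 1.221 0.072
v 2.364 0.76 -0.297
v 1.54 0.299 0.205
v 0.376 1.02 -1.043
v 0.674 0.559 -1.412
v 1.896 1.812 -0.803
v 2.194 1.352 -1.172
v 1.2 1.481 -1.545
v 2.178 0.715 -1.349
v 1.238 0.225 -1.498
v 1.184 0.844 -1.723
v 1.764 1.147 -1.631
v 2.283 0.349 -0.808
v 1.343 -0.141 -0.957
v 1.458 -0.112 -0.306
v 2.039 0.19 -0.214
v 1.853 0.145 -1.267
v 1.397 1.921 -0.383
v 0.457 1.431 -0.532
v 0.701 1.59 -1.126
v 1.282 1.892 -1.034
v 1.502 1.555 0.158
v 0.562 1.065 0.009
v 0.976 0.633 0.291
v 1.556 0.936 0.383
v 0.887 1.635 -0.073
f 2 1 4
f 2 4 3
f 4 1 5
f 4 5 3
f 5 1 6
f 5 6 3
f 6 1 7
f 6 7 3
f 7 1 8
f 7 8 3
f 8 1 9
f 8 9 3
f 9 1 10
f 9 10 3
f 10 1 11
f 10 11 3
f 11 1 12
f 11 12 3
f 12 1 2
f 12 2 3
f 13 50 29
f 50 24 53
f 29 53 18
f 50 53 29
f 13 29 25
f 29 18 30
f 25 30 14
f 29 30 25
f 13 25 34
f 25 14 35
f 34 35 20
f 25 35 34
f 13 34 46
f 34 20 49
f 46 49 23
f 34 49 46
f 13 46 50
f 46 23 54
f 50 54 24
f 46 54 50
f 14 30 41
f 30 18 44
f 41 44 22
f 30 44 41
f 18 53 31
f 53 24 52
f 31 52 17
f 53 52 31
f 24 54 51
f 54 23 47
f 51 47 15
f 54 47 51
f 23 49 48
f 49 20 36
f 48 36 19
f 49 36 48
f 20 35 40
f 35 14 37
f 40 37 21
f 35 37 40
f 16 42 28
f 42 22 43
f 28 43 17
f 42 43 28
f 16 28 26
f 28 17 27
f 26 27 15
f 28 27 26
f 16 26 33
f 26 15 32
f 33 32 19
f 26 32 33
f 16 33 38
f 33 19 39
f 38 39 21
f 33 39 38
f 16 38 42
f 38 21 45
f 42 45 22
f 38 45 42
f 17 43 31
f 43 22 44
f 31 44 18
f 43 44 31
f 15 27 51
f 27 17 52
f 51 52 24
f 27 52 51
f 19 32 48
f 32 15 47
f 48 47 23
f 32 47 48
f 21 39 40
f 39 19 36
f 40 36 20
f 39 36 40
f 22 45 41
f 45 21 37
f 41 37 14
f 45 37 41



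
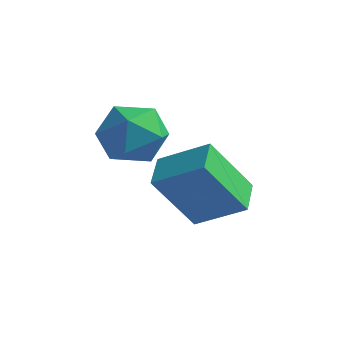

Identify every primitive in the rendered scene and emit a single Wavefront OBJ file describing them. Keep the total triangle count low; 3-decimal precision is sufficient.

v -3.715 2.197 2.061
v -2.845 2.497 2.69
v -3.915 0.703 3.05
v -3.045 1.003 3.679
v -3.997 1.581 3.732
v -3.873 2.504 3.12
v -2.887 0.696 2.62
v -2.763 1.619 2.008
v -2.333 1.569 3.035
v -3.019 2.116 3.723
v -3.741 1.084 2.017
v -4.427 1.631 2.705
v -1.572 2.379 1.843
v -2.131 3.377 2.206
v -2.996 1.884 1.015
v -3.554 2.882 1.378
v -0.886 3.418 0.042
v -1.444 4.416 0.405
v -2.309 2.923 -0.786
v -2.868 3.921 -0.423
f 1 12 6
f 1 6 2
f 1 2 8
f 1 8 11
f 1 11 12
f 2 6 10
f 6 12 5
f 12 11 3
f 11 8 7
f 8 2 9
f 4 10 5
f 4 5 3
f 4 3 7
f 4 7 9
f 4 9 10
f 5 10 6
f 3 5 12
f 7 3 11
f 9 7 8
f 10 9 2
f 14 16 13
f 17 14 13
f 13 16 15
f 15 17 13
f 14 20 16
f 18 14 17
f 18 20 14
f 16 20 15
f 19 17 15
f 15 20 19
f 19 18 17
f 20 18 19



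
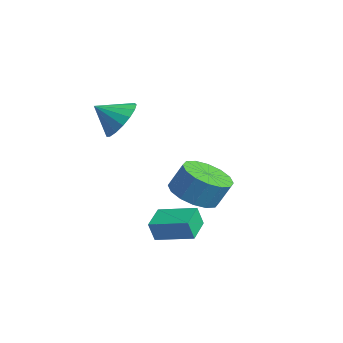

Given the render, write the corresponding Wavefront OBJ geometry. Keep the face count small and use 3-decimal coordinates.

v -0.169 1.609 -2.32
v 0.847 1.654 -2.583
v 1.105 2.136 -1.503
v 0.089 2.091 -1.24
v 0.638 2.129 -2.745
v 0.896 2.611 -1.665
v 0.214 2.465 -2.793
v 0.472 2.947 -1.714
v -0.314 2.571 -2.715
v -0.055 3.053 -1.635
v -0.802 2.42 -2.53
v -0.544 2.902 -1.451
v -1.121 2.051 -2.29
v -0.863 2.533 -1.21
v -1.185 1.564 -2.057
v -0.927 2.046 -0.977
v -0.976 1.089 -1.895
v -0.718 1.571 -0.815
v -0.552 0.753 -1.846
v -0.294 1.235 -0.767
v -0.025 0.647 -1.925
v 0.234 1.129 -0.845
v 0.464 0.798 -2.109
v 0.722 1.28 -1.03
v 0.783 1.167 -2.35
v 1.041 1.649 -1.27
v -0.165 -1.225 1.999
v 0.4 -0.936 2.679
v -0.555 -2.115 2.701
v 0.023 -0.712 2.752
v -0.398 -0.606 2.653
v -0.765 -0.642 2.404
v -0.995 -0.811 2.062
v -1.034 -1.074 1.706
v -0.875 -1.372 1.416
v -0.552 -1.637 1.261
v -0.141 -1.807 1.274
v 0.265 -1.843 1.453
v 0.572 -1.738 1.757
v 0.711 -1.515 2.117
v 0.649 -1.226 2.449
v 0.96 -0.045 -3.045
v 0.957 -0.299 -2.223
v 1.999 1.026 -2.71
v 1.996 0.773 -1.888
v 1.804 -0.793 -3.272
v 1.801 -1.046 -2.45
v 2.843 0.279 -2.937
v 2.84 0.025 -2.115
f 2 1 5
f 2 5 3
f 3 5 6
f 3 6 4
f 5 1 7
f 5 7 6
f 6 7 8
f 6 8 4
f 7 1 9
f 7 9 8
f 8 9 10
f 8 10 4
f 9 1 11
f 9 11 10
f 10 11 12
f 10 12 4
f 11 1 13
f 11 13 12
f 12 13 14
f 12 14 4
f 13 1 15
f 13 15 14
f 14 15 16
f 14 16 4
f 15 1 17
f 15 17 16
f 16 17 18
f 16 18 4
f 17 1 19
f 17 19 18
f 18 19 20
f 18 20 4
f 19 1 21
f 19 21 20
f 20 21 22
f 20 22 4
f 21 1 23
f 21 23 22
f 22 23 24
f 22 24 4
f 23 1 25
f 23 25 24
f 24 25 26
f 24 26 4
f 25 1 2
f 25 2 26
f 26 2 3
f 26 3 4
f 28 27 30
f 28 30 29
f 30 27 31
f 30 31 29
f 31 27 32
f 31 32 29
f 32 27 33
f 32 33 29
f 33 27 34
f 33 34 29
f 34 27 35
f 34 35 29
f 35 27 36
f 35 36 29
f 36 27 37
f 36 37 29
f 37 27 38
f 37 38 29
f 38 27 39
f 38 39 29
f 39 27 40
f 39 40 29
f 40 27 41
f 40 41 29
f 41 27 28
f 41 28 29
f 43 45 42
f 46 43 42
f 42 45 44
f 44 46 42
f 43 49 45
f 47 43 46
f 47 49 43
f 45 49 44
f 48 46 44
f 44 49 48
f 48 47 46
f 49 47 48



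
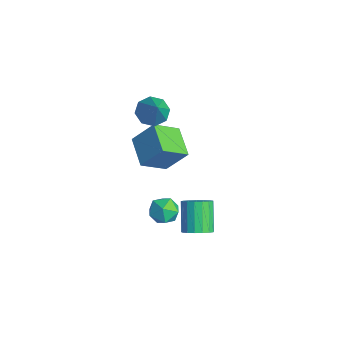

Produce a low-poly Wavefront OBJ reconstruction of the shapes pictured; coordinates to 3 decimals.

v 0.336 1.054 -3.088
v 1.026 1.225 -2.497
v 1.294 0.355 -4.003
v 1.984 0.526 -3.412
v 1.317 -0.073 -3.184
v 0.725 0.358 -2.618
v 1.595 1.222 -3.882
v 1.003 1.653 -3.316
v 1.804 1.329 -2.987
v 1.633 0.528 -2.555
v 0.687 1.052 -3.945
v 0.516 0.251 -3.513
v 4.366 1.282 -2.225
v 4.854 0.902 -1.686
v 3.722 1.358 -0.337
v 3.234 1.738 -0.875
v 4.992 1.269 -1.695
v 3.859 1.725 -0.346
v 4.987 1.639 -1.825
v 3.854 2.096 -0.475
v 4.839 1.928 -2.046
v 3.706 2.384 -0.697
v 4.583 2.068 -2.309
v 3.45 2.524 -0.959
v 4.278 2.029 -2.552
v 3.145 2.485 -1.202
v 3.992 1.818 -2.72
v 2.86 2.274 -1.371
v 3.793 1.484 -2.775
v 2.66 1.941 -1.425
v 3.725 1.104 -2.703
v 2.592 1.561 -1.354
v 3.804 0.765 -2.523
v 2.671 1.221 -1.173
v 4.011 0.544 -2.273
v 2.879 1.001 -0.924
v 4.301 0.492 -2.013
v 3.168 0.949 -0.664
v 4.605 0.621 -1.801
v 3.472 1.078 -0.452
v -2.213 1.571 1.892
v -1.538 1.419 1.271
v -0.847 1.289 3.448
v -1.596 2.106 1.447
v -2.016 2.48 1.884
v -2.551 2.322 2.325
v -2.889 1.724 2.513
v -2.83 1.037 2.337
v -2.411 0.663 1.9
v -1.875 0.821 1.459
v -1.637 0.644 -1.852
v -3.421 0.872 -1.24
v -1.792 2.157 -2.87
v -3.576 2.385 -2.258
v -1.024 1.655 -0.442
v -2.808 1.883 0.17
v -1.179 3.168 -1.46
v -2.963 3.396 -0.848
f 1 12 6
f 1 6 2
f 1 2 8
f 1 8 11
f 1 11 12
f 2 6 10
f 6 12 5
f 12 11 3
f 11 8 7
f 8 2 9
f 4 10 5
f 4 5 3
f 4 3 7
f 4 7 9
f 4 9 10
f 5 10 6
f 3 5 12
f 7 3 11
f 9 7 8
f 10 9 2
f 14 13 17
f 14 17 15
f 15 17 18
f 15 18 16
f 17 13 19
f 17 19 18
f 18 19 20
f 18 20 16
f 19 13 21
f 19 21 20
f 20 21 22
f 20 22 16
f 21 13 23
f 21 23 22
f 22 23 24
f 22 24 16
f 23 13 25
f 23 25 24
f 24 25 26
f 24 26 16
f 25 13 27
f 25 27 26
f 26 27 28
f 26 28 16
f 27 13 29
f 27 29 28
f 28 29 30
f 28 30 16
f 29 13 31
f 29 31 30
f 30 31 32
f 30 32 16
f 31 13 33
f 31 33 32
f 32 33 34
f 32 34 16
f 33 13 35
f 33 35 34
f 34 35 36
f 34 36 16
f 35 13 37
f 35 37 36
f 36 37 38
f 36 38 16
f 37 13 39
f 37 39 38
f 38 39 40
f 38 40 16
f 39 13 14
f 39 14 40
f 40 14 15
f 40 15 16
f 42 41 44
f 42 44 43
f 44 41 45
f 44 45 43
f 45 41 46
f 45 46 43
f 46 41 47
f 46 47 43
f 47 41 48
f 47 48 43
f 48 41 49
f 48 49 43
f 49 41 50
f 49 50 43
f 50 41 42
f 50 42 43
f 52 54 51
f 55 52 51
f 51 54 53
f 53 55 51
f 52 58 54
f 56 52 55
f 56 58 52
f 54 58 53
f 57 55 53
f 53 58 57
f 57 56 55
f 58 56 57



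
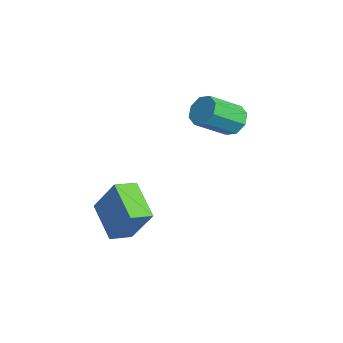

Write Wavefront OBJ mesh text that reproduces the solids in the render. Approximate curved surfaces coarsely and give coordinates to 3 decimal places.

v 0.13 -4.503 -3.471
v 1.097 -3.799 -1.624
v -0.166 -3.432 -3.724
v 0.801 -2.727 -1.878
v 1.919 -4.253 -4.502
v 2.886 -3.548 -2.656
v 1.623 -3.181 -4.756
v 2.59 -2.477 -2.909
v -1.315 2.346 0.068
v -1.048 1.915 -0.639
v -0.697 0.322 0.466
v -0.965 0.754 1.172
v -0.551 2.236 -0.334
v -0.2 0.644 0.771
v -0.502 2.622 0.207
v -0.151 1.03 1.312
v -0.929 2.846 0.666
v -0.578 1.254 1.771
v -1.583 2.778 0.774
v -1.232 1.185 1.879
v -2.08 2.456 0.469
v -1.729 0.864 1.574
v -2.129 2.07 -0.072
v -1.778 0.478 1.033
v -1.702 1.846 -0.531
v -1.351 0.254 0.574
f 2 4 1
f 5 2 1
f 1 4 3
f 3 5 1
f 2 8 4
f 6 2 5
f 6 8 2
f 4 8 3
f 7 5 3
f 3 8 7
f 7 6 5
f 8 6 7
f 10 9 13
f 10 13 11
f 11 13 14
f 11 14 12
f 13 9 15
f 13 15 14
f 14 15 16
f 14 16 12
f 15 9 17
f 15 17 16
f 16 17 18
f 16 18 12
f 17 9 19
f 17 19 18
f 18 19 20
f 18 20 12
f 19 9 21
f 19 21 20
f 20 21 22
f 20 22 12
f 21 9 23
f 21 23 22
f 22 23 24
f 22 24 12
f 23 9 25
f 23 25 24
f 24 25 26
f 24 26 12
f 25 9 10
f 25 10 26
f 26 10 11
f 26 11 12



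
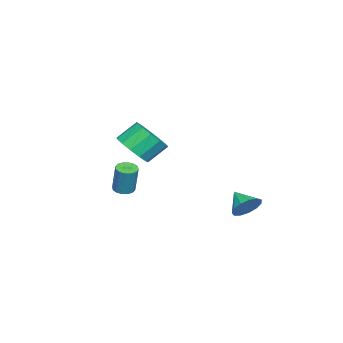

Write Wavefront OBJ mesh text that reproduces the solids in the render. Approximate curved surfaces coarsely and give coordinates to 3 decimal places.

v 1.062 -1.327 3.362
v 1.824 -0.665 3.33
v 1.22 0.07 4.187
v 0.458 -0.593 4.218
v 1.453 -0.502 2.93
v 0.849 0.232 3.787
v 0.959 -0.602 2.667
v 0.355 0.133 3.523
v 0.497 -0.932 2.624
v -0.107 -0.197 3.481
v 0.214 -1.387 2.816
v -0.389 -0.653 3.672
v 0.201 -1.824 3.18
v -0.403 -1.089 4.037
v 0.461 -2.103 3.603
v -0.143 -1.368 4.46
v 0.912 -2.135 3.949
v 0.308 -1.401 4.805
v 1.41 -1.912 4.108
v 0.806 -1.177 4.965
v 1.798 -1.502 4.031
v 1.194 -0.768 4.887
v 1.952 -1.038 3.741
v 1.348 -0.303 4.597
v -0.745 3.531 -0.234
v -0.382 3.768 0.426
v -1.315 2.709 0.374
v -0.757 4.006 0.397
v -1.128 4.093 0.167
v -1.378 4.002 -0.19
v -1.426 3.761 -0.561
v -1.259 3.447 -0.828
v -0.928 3.159 -0.907
v -0.539 2.99 -0.772
v -0.216 2.992 -0.466
v -0.061 3.165 -0.086
v -0.123 3.454 0.246
v -1.878 -2.99 -0.571
v -1.358 -2.863 -0.697
v -1.062 -2.564 0.826
v -1.582 -2.69 0.951
v -1.5 -2.617 -0.718
v -1.205 -2.318 0.805
v -1.744 -2.471 -0.699
v -1.448 -2.172 0.824
v -2.024 -2.465 -0.646
v -1.728 -2.166 0.877
v -2.264 -2.598 -0.573
v -1.969 -2.299 0.95
v -2.401 -2.837 -0.5
v -2.106 -2.538 1.023
v -2.398 -3.116 -0.446
v -2.102 -2.817 1.077
v -2.255 -3.362 -0.425
v -1.96 -3.063 1.098
v -2.012 -3.508 -0.444
v -1.716 -3.209 1.079
v -1.732 -3.514 -0.497
v -1.436 -3.215 1.026
v -1.491 -3.381 -0.57
v -1.196 -3.082 0.953
v -1.354 -3.142 -0.643
v -1.059 -2.843 0.88
f 2 1 5
f 2 5 3
f 3 5 6
f 3 6 4
f 5 1 7
f 5 7 6
f 6 7 8
f 6 8 4
f 7 1 9
f 7 9 8
f 8 9 10
f 8 10 4
f 9 1 11
f 9 11 10
f 10 11 12
f 10 12 4
f 11 1 13
f 11 13 12
f 12 13 14
f 12 14 4
f 13 1 15
f 13 15 14
f 14 15 16
f 14 16 4
f 15 1 17
f 15 17 16
f 16 17 18
f 16 18 4
f 17 1 19
f 17 19 18
f 18 19 20
f 18 20 4
f 19 1 21
f 19 21 20
f 20 21 22
f 20 22 4
f 21 1 23
f 21 23 22
f 22 23 24
f 22 24 4
f 23 1 2
f 23 2 24
f 24 2 3
f 24 3 4
f 26 25 28
f 26 28 27
f 28 25 29
f 28 29 27
f 29 25 30
f 29 30 27
f 30 25 31
f 30 31 27
f 31 25 32
f 31 32 27
f 32 25 33
f 32 33 27
f 33 25 34
f 33 34 27
f 34 25 35
f 34 35 27
f 35 25 36
f 35 36 27
f 36 25 37
f 36 37 27
f 37 25 26
f 37 26 27
f 39 38 42
f 39 42 40
f 40 42 43
f 40 43 41
f 42 38 44
f 42 44 43
f 43 44 45
f 43 45 41
f 44 38 46
f 44 46 45
f 45 46 47
f 45 47 41
f 46 38 48
f 46 48 47
f 47 48 49
f 47 49 41
f 48 38 50
f 48 50 49
f 49 50 51
f 49 51 41
f 50 38 52
f 50 52 51
f 51 52 53
f 51 53 41
f 52 38 54
f 52 54 53
f 53 54 55
f 53 55 41
f 54 38 56
f 54 56 55
f 55 56 57
f 55 57 41
f 56 38 58
f 56 58 57
f 57 58 59
f 57 59 41
f 58 38 60
f 58 60 59
f 59 60 61
f 59 61 41
f 60 38 62
f 60 62 61
f 61 62 63
f 61 63 41
f 62 38 39
f 62 39 63
f 63 39 40
f 63 40 41



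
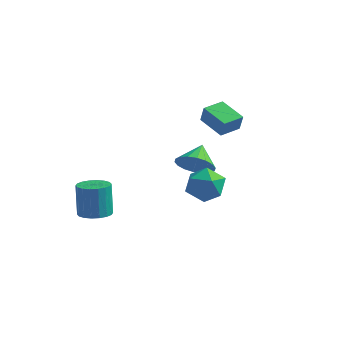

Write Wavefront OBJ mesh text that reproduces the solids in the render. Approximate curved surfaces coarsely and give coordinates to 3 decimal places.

v -1.035 2.285 0.467
v -0.081 2.225 0.824
v -1.225 3.455 1.173
v -0.031 2.464 0.441
v -0.18 2.667 0.063
v -0.498 2.795 -0.234
v -0.923 2.821 -0.393
v -1.369 2.741 -0.381
v -1.75 2.571 -0.201
v -1.988 2.344 0.111
v -2.038 2.105 0.494
v -1.889 1.902 0.871
v -1.571 1.775 1.169
v -1.147 1.748 1.328
v -0.7 1.828 1.316
v -0.32 1.998 1.136
v -3.657 -2.81 -0.688
v -3.096 -3.382 -0.469
v -3.363 -3.001 1.207
v -3.923 -2.43 0.988
v -2.892 -3.076 -0.506
v -3.158 -2.695 1.17
v -2.839 -2.718 -0.579
v -3.106 -2.337 1.097
v -2.948 -2.378 -0.674
v -3.215 -1.997 1.003
v -3.198 -2.124 -0.771
v -3.464 -1.743 0.905
v -3.538 -2.006 -0.852
v -3.805 -1.625 0.824
v -3.902 -2.047 -0.901
v -4.169 -1.666 0.776
v -4.217 -2.239 -0.907
v -4.484 -1.858 0.769
v -4.422 -2.545 -0.87
v -4.688 -2.164 0.806
v -4.474 -2.903 -0.797
v -4.741 -2.522 0.879
v -4.365 -3.243 -0.703
v -4.632 -2.862 0.974
v -4.116 -3.497 -0.605
v -4.382 -3.116 1.071
v -3.775 -3.615 -0.524
v -4.042 -3.234 1.152
v -3.411 -3.574 -0.476
v -3.678 -3.193 1.201
v -1.039 2.846 3.324
v -0.815 2.74 4.241
v -0.577 3.931 3.335
v -0.352 3.826 4.253
v 0.312 2.274 2.927
v 0.537 2.169 3.845
v 0.775 3.36 2.939
v 0.999 3.254 3.856
v 1.166 -2.616 3.352
v 1.929 -1.956 3.204
v 2.171 -3.864 2.956
v 2.934 -3.204 2.808
v 2.579 -3.371 3.75
v 1.959 -2.599 3.994
v 2.141 -3.221 2.166
v 1.521 -2.449 2.41
v 2.532 -2.329 2.47
v 2.802 -2.422 3.449
v 1.298 -3.398 2.711
v 1.568 -3.491 3.69
f 2 1 4
f 2 4 3
f 4 1 5
f 4 5 3
f 5 1 6
f 5 6 3
f 6 1 7
f 6 7 3
f 7 1 8
f 7 8 3
f 8 1 9
f 8 9 3
f 9 1 10
f 9 10 3
f 10 1 11
f 10 11 3
f 11 1 12
f 11 12 3
f 12 1 13
f 12 13 3
f 13 1 14
f 13 14 3
f 14 1 15
f 14 15 3
f 15 1 16
f 15 16 3
f 16 1 2
f 16 2 3
f 18 17 21
f 18 21 19
f 19 21 22
f 19 22 20
f 21 17 23
f 21 23 22
f 22 23 24
f 22 24 20
f 23 17 25
f 23 25 24
f 24 25 26
f 24 26 20
f 25 17 27
f 25 27 26
f 26 27 28
f 26 28 20
f 27 17 29
f 27 29 28
f 28 29 30
f 28 30 20
f 29 17 31
f 29 31 30
f 30 31 32
f 30 32 20
f 31 17 33
f 31 33 32
f 32 33 34
f 32 34 20
f 33 17 35
f 33 35 34
f 34 35 36
f 34 36 20
f 35 17 37
f 35 37 36
f 36 37 38
f 36 38 20
f 37 17 39
f 37 39 38
f 38 39 40
f 38 40 20
f 39 17 41
f 39 41 40
f 40 41 42
f 40 42 20
f 41 17 43
f 41 43 42
f 42 43 44
f 42 44 20
f 43 17 45
f 43 45 44
f 44 45 46
f 44 46 20
f 45 17 18
f 45 18 46
f 46 18 19
f 46 19 20
f 48 50 47
f 51 48 47
f 47 50 49
f 49 51 47
f 48 54 50
f 52 48 51
f 52 54 48
f 50 54 49
f 53 51 49
f 49 54 53
f 53 52 51
f 54 52 53
f 55 66 60
f 55 60 56
f 55 56 62
f 55 62 65
f 55 65 66
f 56 60 64
f 60 66 59
f 66 65 57
f 65 62 61
f 62 56 63
f 58 64 59
f 58 59 57
f 58 57 61
f 58 61 63
f 58 63 64
f 59 64 60
f 57 59 66
f 61 57 65
f 63 61 62
f 64 63 56



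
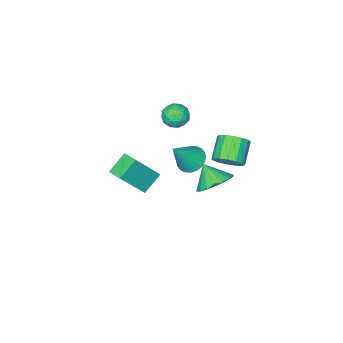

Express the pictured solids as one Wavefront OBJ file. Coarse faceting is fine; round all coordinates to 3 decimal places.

v -0.143 -0.485 2.397
v 0.248 -0.106 2.908
v 0.452 -1.494 2.692
v 0.843 -1.115 3.203
v 0.114 -1.238 3.306
v -0.254 -0.615 3.124
v 0.954 -0.985 2.476
v 0.586 -0.362 2.294
v 0.926 -0.415 2.956
v 0.407 -0.571 3.47
v 0.293 -1.029 2.13
v -0.226 -1.185 2.644
v 0 -0.207 2.627
v 0.7 -1.393 2.973
v 0.271 -1.466 3.034
v 0.501 -1.243 3.334
v -0.295 -0.506 2.754
v -0.065 -0.283 3.054
v -0.144 -0.949 3.288
v 0.765 -1.317 2.546
v 0.995 -1.094 2.846
v 0.199 -0.357 2.266
v 0.429 -0.134 2.566
v 0.844 -0.651 2.312
v 0.628 -0.166 2.955
v 0.978 -0.759 3.129
v 1.043 -0.683 2.701
v 0.827 -0.316 2.594
v 0.323 -0.257 3.257
v 0.673 -0.85 3.43
v 0.245 -0.923 3.491
v 0.028 -0.556 3.384
v 0.722 -0.439 3.286
v 0.027 -0.75 2.17
v 0.377 -1.343 2.343
v 0.672 -1.044 2.216
v 0.455 -0.677 2.109
v -0.278 -0.841 2.471
v 0.072 -1.434 2.645
v -0.127 -1.284 3.006
v -0.343 -0.917 2.899
v -0.022 -1.161 2.314
v 3.553 -0.221 -0.291
v 2.551 -0.255 0.455
v 3.635 0.673 -0.14
v 2.633 0.638 0.606
v 4.747 -0.598 1.294
v 3.745 -0.633 2.04
v 4.829 0.295 1.445
v 3.827 0.261 2.191
v -1.68 0.805 -0.995
v -1.11 0.765 -0.38
v -2.07 0.154 0.47
v -2.64 0.195 -0.145
v -1.306 1.149 -0.326
v -2.266 0.538 0.524
v -1.603 1.441 -0.451
v -2.563 0.83 0.399
v -1.92 1.563 -0.722
v -2.88 0.952 0.128
v -2.173 1.481 -1.066
v -3.133 0.871 -0.217
v -2.294 1.219 -1.391
v -3.254 0.609 -0.542
v -2.25 0.846 -1.61
v -3.21 0.235 -0.76
v -2.054 0.462 -1.664
v -3.014 -0.149 -0.814
v -1.757 0.17 -1.539
v -2.717 -0.441 -0.689
v -1.44 0.048 -1.268
v -2.4 -0.563 -0.418
v -1.187 0.129 -0.923
v -2.147 -0.481 -0.074
v -1.066 0.391 -0.598
v -2.026 -0.219 0.251
v -1.141 -1.3 -1.884
v -0.517 -1.034 -2.362
v 0.061 -1.34 -0.336
v -0.641 -0.754 -2.258
v -0.841 -0.556 -2.098
v -1.087 -0.472 -1.904
v -1.341 -0.514 -1.708
v -1.565 -0.675 -1.538
v -1.724 -0.932 -1.421
v -1.794 -1.244 -1.375
v -1.766 -1.565 -1.405
v -1.642 -1.846 -1.509
v -1.441 -2.043 -1.67
v -1.196 -2.128 -1.863
v -0.942 -2.086 -2.059
v -0.718 -1.925 -2.229
v -0.559 -1.668 -2.346
v -0.488 -1.355 -2.393
v -2.129 -0.578 -3.963
v -1.402 -1.158 -4.492
v -2.131 -1.462 -2.997
v -1.133 -0.869 -4.226
v -1.062 -0.521 -3.909
v -1.201 -0.185 -3.602
v -1.525 0.073 -3.366
v -1.968 0.202 -3.249
v -2.443 0.177 -3.273
v -2.855 0.003 -3.434
v -3.124 -0.287 -3.7
v -3.196 -0.634 -4.018
v -3.056 -0.971 -4.325
v -2.733 -1.229 -4.56
v -2.289 -1.358 -4.678
v -1.815 -1.333 -4.653
f 1 38 17
f 38 12 41
f 17 41 6
f 38 41 17
f 1 17 13
f 17 6 18
f 13 18 2
f 17 18 13
f 1 13 22
f 13 2 23
f 22 23 8
f 13 23 22
f 1 22 34
f 22 8 37
f 34 37 11
f 22 37 34
f 1 34 38
f 34 11 42
f 38 42 12
f 34 42 38
f 2 18 29
f 18 6 32
f 29 32 10
f 18 32 29
f 6 41 19
f 41 12 40
f 19 40 5
f 41 40 19
f 12 42 39
f 42 11 35
f 39 35 3
f 42 35 39
f 11 37 36
f 37 8 24
f 36 24 7
f 37 24 36
f 8 23 28
f 23 2 25
f 28 25 9
f 23 25 28
f 4 30 16
f 30 10 31
f 16 31 5
f 30 31 16
f 4 16 14
f 16 5 15
f 14 15 3
f 16 15 14
f 4 14 21
f 14 3 20
f 21 20 7
f 14 20 21
f 4 21 26
f 21 7 27
f 26 27 9
f 21 27 26
f 4 26 30
f 26 9 33
f 30 33 10
f 26 33 30
f 5 31 19
f 31 10 32
f 19 32 6
f 31 32 19
f 3 15 39
f 15 5 40
f 39 40 12
f 15 40 39
f 7 20 36
f 20 3 35
f 36 35 11
f 20 35 36
f 9 27 28
f 27 7 24
f 28 24 8
f 27 24 28
f 10 33 29
f 33 9 25
f 29 25 2
f 33 25 29
f 44 46 43
f 47 44 43
f 43 46 45
f 45 47 43
f 44 50 46
f 48 44 47
f 48 50 44
f 46 50 45
f 49 47 45
f 45 50 49
f 49 48 47
f 50 48 49
f 52 51 55
f 52 55 53
f 53 55 56
f 53 56 54
f 55 51 57
f 55 57 56
f 56 57 58
f 56 58 54
f 57 51 59
f 57 59 58
f 58 59 60
f 58 60 54
f 59 51 61
f 59 61 60
f 60 61 62
f 60 62 54
f 61 51 63
f 61 63 62
f 62 63 64
f 62 64 54
f 63 51 65
f 63 65 64
f 64 65 66
f 64 66 54
f 65 51 67
f 65 67 66
f 66 67 68
f 66 68 54
f 67 51 69
f 67 69 68
f 68 69 70
f 68 70 54
f 69 51 71
f 69 71 70
f 70 71 72
f 70 72 54
f 71 51 73
f 71 73 72
f 72 73 74
f 72 74 54
f 73 51 75
f 73 75 74
f 74 75 76
f 74 76 54
f 75 51 52
f 75 52 76
f 76 52 53
f 76 53 54
f 78 77 80
f 78 80 79
f 80 77 81
f 80 81 79
f 81 77 82
f 81 82 79
f 82 77 83
f 82 83 79
f 83 77 84
f 83 84 79
f 84 77 85
f 84 85 79
f 85 77 86
f 85 86 79
f 86 77 87
f 86 87 79
f 87 77 88
f 87 88 79
f 88 77 89
f 88 89 79
f 89 77 90
f 89 90 79
f 90 77 91
f 90 91 79
f 91 77 92
f 91 92 79
f 92 77 93
f 92 93 79
f 93 77 94
f 93 94 79
f 94 77 78
f 94 78 79
f 96 95 98
f 96 98 97
f 98 95 99
f 98 99 97
f 99 95 100
f 99 100 97
f 100 95 101
f 100 101 97
f 101 95 102
f 101 102 97
f 102 95 103
f 102 103 97
f 103 95 104
f 103 104 97
f 104 95 105
f 104 105 97
f 105 95 106
f 105 106 97
f 106 95 107
f 106 107 97
f 107 95 108
f 107 108 97
f 108 95 109
f 108 109 97
f 109 95 110
f 109 110 97
f 110 95 96
f 110 96 97



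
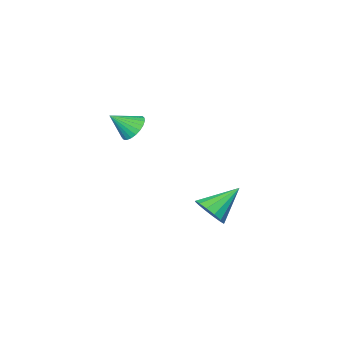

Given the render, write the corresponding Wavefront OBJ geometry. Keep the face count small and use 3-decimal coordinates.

v 3.581 3.875 -4.018
v 3.956 3.449 -3.441
v 2.239 4.045 -3.022
v 4.061 3.848 -3.367
v 4.038 4.254 -3.467
v 3.892 4.559 -3.716
v 3.663 4.681 -4.045
v 3.412 4.586 -4.367
v 3.206 4.301 -4.596
v 3.1 3.902 -4.67
v 3.124 3.496 -4.569
v 3.27 3.191 -4.321
v 3.499 3.07 -3.991
v 3.75 3.164 -3.669
v 3.468 -1.343 -1.467
v 3.964 -1.312 -1.988
v 4.352 -1.757 -0.653
v 3.983 -1.054 -1.879
v 3.924 -0.84 -1.706
v 3.796 -0.703 -1.497
v 3.618 -0.663 -1.284
v 3.417 -0.727 -1.098
v 3.224 -0.885 -0.969
v 3.068 -1.113 -0.915
v 2.973 -1.375 -0.945
v 2.954 -1.633 -1.055
v 3.013 -1.847 -1.228
v 3.141 -1.984 -1.437
v 3.319 -2.024 -1.65
v 3.52 -1.96 -1.836
v 3.713 -1.802 -1.965
v 3.869 -1.574 -2.019
f 2 1 4
f 2 4 3
f 4 1 5
f 4 5 3
f 5 1 6
f 5 6 3
f 6 1 7
f 6 7 3
f 7 1 8
f 7 8 3
f 8 1 9
f 8 9 3
f 9 1 10
f 9 10 3
f 10 1 11
f 10 11 3
f 11 1 12
f 11 12 3
f 12 1 13
f 12 13 3
f 13 1 14
f 13 14 3
f 14 1 2
f 14 2 3
f 16 15 18
f 16 18 17
f 18 15 19
f 18 19 17
f 19 15 20
f 19 20 17
f 20 15 21
f 20 21 17
f 21 15 22
f 21 22 17
f 22 15 23
f 22 23 17
f 23 15 24
f 23 24 17
f 24 15 25
f 24 25 17
f 25 15 26
f 25 26 17
f 26 15 27
f 26 27 17
f 27 15 28
f 27 28 17
f 28 15 29
f 28 29 17
f 29 15 30
f 29 30 17
f 30 15 31
f 30 31 17
f 31 15 32
f 31 32 17
f 32 15 16
f 32 16 17



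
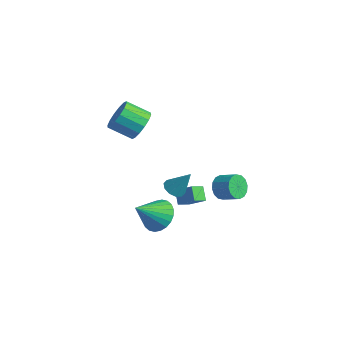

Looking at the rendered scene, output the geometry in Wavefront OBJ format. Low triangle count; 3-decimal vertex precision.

v -1.067 -0.54 2.075
v -0.578 -1.289 1.753
v -1.465 -2.189 2.504
v -1.953 -1.44 2.825
v -0.354 -1.161 2.172
v -1.241 -2.061 2.923
v -0.321 -0.866 2.564
v -1.208 -1.766 3.315
v -0.487 -0.484 2.825
v -1.374 -1.385 3.576
v -0.809 -0.117 2.885
v -1.696 -1.018 3.636
v -1.2 0.137 2.728
v -2.087 -0.764 3.479
v -1.555 0.209 2.396
v -2.442 -0.691 3.147
v -1.779 0.081 1.977
v -2.666 -0.819 2.728
v -1.812 -0.214 1.585
v -2.699 -1.114 2.336
v -1.646 -0.595 1.324
v -2.533 -1.496 2.075
v -1.324 -0.962 1.264
v -2.211 -1.863 2.015
v -0.933 -1.216 1.421
v -1.82 -2.117 2.172
v 3.459 -2.725 -1.145
v 4.425 -2.926 -1.312
v 3.381 -4.055 0.005
v 4.449 -2.672 -1.016
v 4.323 -2.426 -0.741
v 4.066 -2.226 -0.527
v 3.716 -2.101 -0.407
v 3.327 -2.072 -0.4
v 2.958 -2.142 -0.506
v 2.665 -2.301 -0.709
v 2.494 -2.525 -0.979
v 2.469 -2.779 -1.274
v 2.595 -3.024 -1.55
v 2.852 -3.225 -1.764
v 3.202 -3.349 -1.884
v 3.591 -3.378 -1.891
v 3.96 -3.308 -1.785
v 4.253 -3.149 -1.581
v 0.552 3.441 -3.541
v 0.961 2.909 -3.958
v 1.918 3.267 -3.475
v 1.508 3.799 -3.059
v 0.954 3.244 -4.192
v 1.911 3.602 -3.709
v 0.839 3.631 -4.252
v 1.796 3.99 -3.769
v 0.647 3.968 -4.122
v 1.604 4.327 -3.639
v 0.43 4.164 -3.836
v 1.386 4.522 -3.353
v 0.245 4.165 -3.471
v 1.201 4.524 -2.988
v 0.142 3.973 -3.125
v 1.099 4.331 -2.642
v 0.149 3.638 -2.891
v 1.106 3.996 -2.408
v 0.264 3.25 -2.831
v 1.221 3.609 -2.348
v 0.456 2.913 -2.961
v 1.413 3.272 -2.478
v 0.674 2.718 -3.247
v 1.63 3.076 -2.764
v 0.859 2.716 -3.612
v 1.815 3.075 -3.129
v 0.928 0.868 -2.383
v 0.997 0.089 -2.001
v 1.806 1.27 -1.723
v 1.875 0.492 -1.341
v 1.525 0.608 -3.019
v 1.594 -0.17 -2.637
v 2.403 1.011 -2.359
v 2.472 0.232 -1.977
v 2.669 -1.177 -0.255
v 3.014 -0.767 -0.606
v 3.351 -0.663 1.015
v 2.679 -0.585 -0.499
v 2.34 -0.629 -0.3
v 2.127 -0.883 -0.083
v 2.121 -1.248 0.068
v 2.324 -1.586 0.096
v 2.659 -1.768 -0.01
v 2.998 -1.724 -0.21
v 3.211 -1.471 -0.427
v 3.217 -1.106 -0.578
f 2 1 5
f 2 5 3
f 3 5 6
f 3 6 4
f 5 1 7
f 5 7 6
f 6 7 8
f 6 8 4
f 7 1 9
f 7 9 8
f 8 9 10
f 8 10 4
f 9 1 11
f 9 11 10
f 10 11 12
f 10 12 4
f 11 1 13
f 11 13 12
f 12 13 14
f 12 14 4
f 13 1 15
f 13 15 14
f 14 15 16
f 14 16 4
f 15 1 17
f 15 17 16
f 16 17 18
f 16 18 4
f 17 1 19
f 17 19 18
f 18 19 20
f 18 20 4
f 19 1 21
f 19 21 20
f 20 21 22
f 20 22 4
f 21 1 23
f 21 23 22
f 22 23 24
f 22 24 4
f 23 1 25
f 23 25 24
f 24 25 26
f 24 26 4
f 25 1 2
f 25 2 26
f 26 2 3
f 26 3 4
f 28 27 30
f 28 30 29
f 30 27 31
f 30 31 29
f 31 27 32
f 31 32 29
f 32 27 33
f 32 33 29
f 33 27 34
f 33 34 29
f 34 27 35
f 34 35 29
f 35 27 36
f 35 36 29
f 36 27 37
f 36 37 29
f 37 27 38
f 37 38 29
f 38 27 39
f 38 39 29
f 39 27 40
f 39 40 29
f 40 27 41
f 40 41 29
f 41 27 42
f 41 42 29
f 42 27 43
f 42 43 29
f 43 27 44
f 43 44 29
f 44 27 28
f 44 28 29
f 46 45 49
f 46 49 47
f 47 49 50
f 47 50 48
f 49 45 51
f 49 51 50
f 50 51 52
f 50 52 48
f 51 45 53
f 51 53 52
f 52 53 54
f 52 54 48
f 53 45 55
f 53 55 54
f 54 55 56
f 54 56 48
f 55 45 57
f 55 57 56
f 56 57 58
f 56 58 48
f 57 45 59
f 57 59 58
f 58 59 60
f 58 60 48
f 59 45 61
f 59 61 60
f 60 61 62
f 60 62 48
f 61 45 63
f 61 63 62
f 62 63 64
f 62 64 48
f 63 45 65
f 63 65 64
f 64 65 66
f 64 66 48
f 65 45 67
f 65 67 66
f 66 67 68
f 66 68 48
f 67 45 69
f 67 69 68
f 68 69 70
f 68 70 48
f 69 45 46
f 69 46 70
f 70 46 47
f 70 47 48
f 72 74 71
f 75 72 71
f 71 74 73
f 73 75 71
f 72 78 74
f 76 72 75
f 76 78 72
f 74 78 73
f 77 75 73
f 73 78 77
f 77 76 75
f 78 76 77
f 80 79 82
f 80 82 81
f 82 79 83
f 82 83 81
f 83 79 84
f 83 84 81
f 84 79 85
f 84 85 81
f 85 79 86
f 85 86 81
f 86 79 87
f 86 87 81
f 87 79 88
f 87 88 81
f 88 79 89
f 88 89 81
f 89 79 90
f 89 90 81
f 90 79 80
f 90 80 81

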